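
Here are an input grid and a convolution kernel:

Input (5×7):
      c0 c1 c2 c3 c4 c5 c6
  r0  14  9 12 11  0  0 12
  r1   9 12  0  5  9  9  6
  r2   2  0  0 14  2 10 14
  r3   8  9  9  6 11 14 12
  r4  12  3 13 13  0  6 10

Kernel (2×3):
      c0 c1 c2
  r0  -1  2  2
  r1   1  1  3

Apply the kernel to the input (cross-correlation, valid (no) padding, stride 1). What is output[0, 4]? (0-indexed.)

60

The receptive field on the input at this output position is [0 0 12 / 9 9 6]. Elementwise product with the kernel and sum: 0·-1 + 0·2 + 12·2 + 9·1 + 9·1 + 6·3.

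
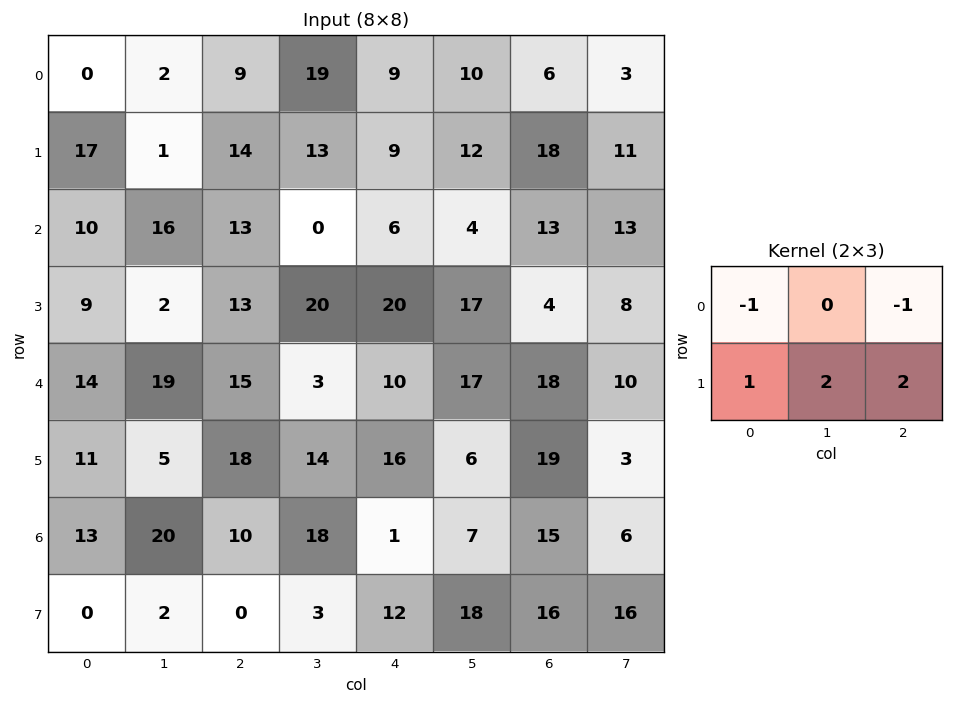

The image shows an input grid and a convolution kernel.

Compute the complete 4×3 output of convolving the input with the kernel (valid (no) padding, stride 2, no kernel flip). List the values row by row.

38 40 54
16 74 43
28 53 38
-19 19 64

Output[0,0]: The receptive field on the input at this output position is [0 2 9 / 17 1 14]. Elementwise product with the kernel and sum: 0·-1 + 9·-1 + 17·1 + 1·2 + 14·2.
Output[0,1]: The receptive field on the input at this output position is [9 19 9 / 14 13 9]. Elementwise product with the kernel and sum: 9·-1 + 9·-1 + 14·1 + 13·2 + 9·2.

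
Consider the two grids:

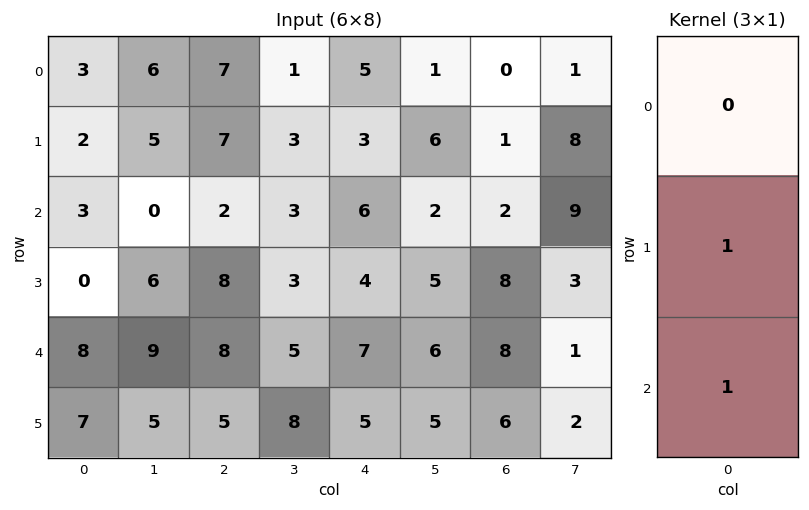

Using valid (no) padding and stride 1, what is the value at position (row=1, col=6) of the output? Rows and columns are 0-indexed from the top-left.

10

The receptive field on the input at this output position is [1 / 2 / 8]. Elementwise product with the kernel and sum: 2·1 + 8·1.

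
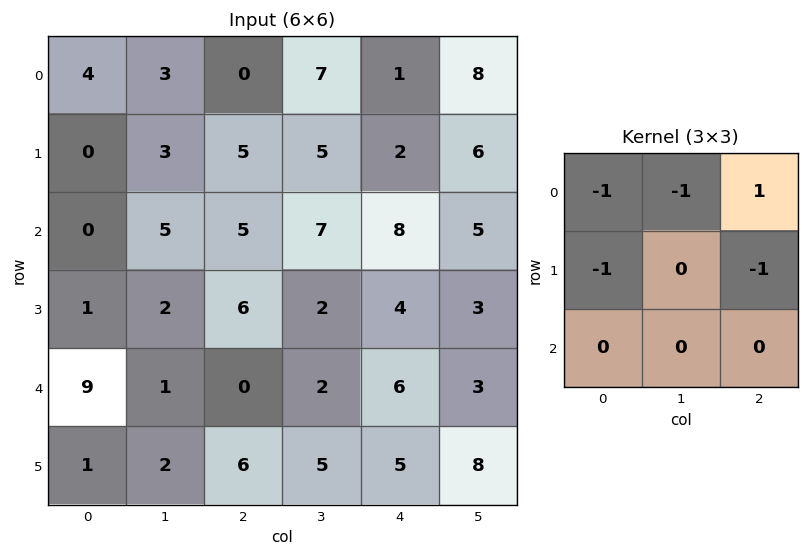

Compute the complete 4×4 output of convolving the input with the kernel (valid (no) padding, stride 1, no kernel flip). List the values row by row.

-12 -4 -13 -11
-3 -15 -21 -13
-7 -7 -14 -15
-6 -9 -10 -8

Output[0,0]: The receptive field on the input at this output position is [4 3 0 / 0 3 5 / 0 5 5]. Elementwise product with the kernel and sum: 4·-1 + 3·-1 + 0·1 + 0·-1 + 5·-1.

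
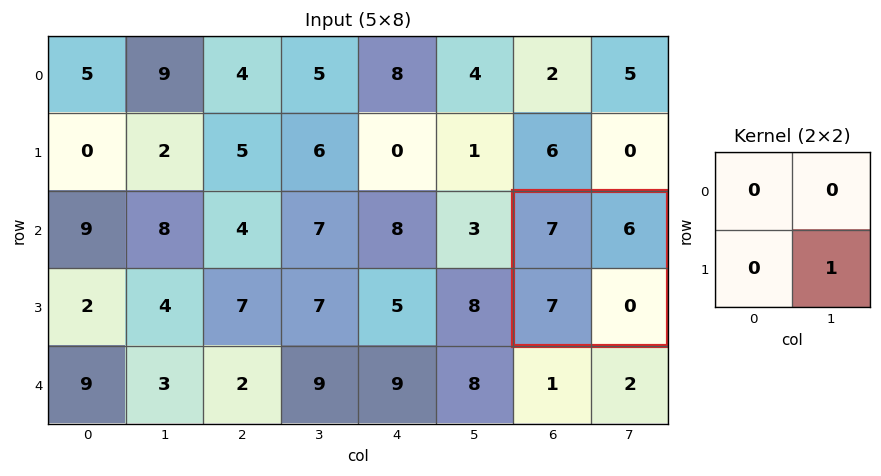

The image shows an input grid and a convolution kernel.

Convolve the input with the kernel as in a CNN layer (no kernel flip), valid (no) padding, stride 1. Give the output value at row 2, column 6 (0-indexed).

The receptive field on the input at this output position is [7 6 / 7 0]. Elementwise product with the kernel and sum: 0·1.

0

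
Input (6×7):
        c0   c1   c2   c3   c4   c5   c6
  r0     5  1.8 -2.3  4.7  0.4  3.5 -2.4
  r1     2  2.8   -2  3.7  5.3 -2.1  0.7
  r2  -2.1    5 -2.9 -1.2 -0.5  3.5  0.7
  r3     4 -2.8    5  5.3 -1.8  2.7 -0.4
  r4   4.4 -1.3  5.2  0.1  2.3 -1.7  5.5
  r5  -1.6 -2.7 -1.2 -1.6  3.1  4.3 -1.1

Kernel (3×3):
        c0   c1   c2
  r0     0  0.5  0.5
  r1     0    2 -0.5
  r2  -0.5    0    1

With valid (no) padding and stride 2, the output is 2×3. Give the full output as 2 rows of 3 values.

Output[0,0]: The receptive field on the input at this output position is [5 1.8 -2.3 / 2 2.8 -2 / -2.1 5 -2.9]. Elementwise product with the kernel and sum: 1.8·0.5 + -2.3·0.5 + 2.8·2 + -2·-0.5 + -2.1·-0.5 + -2.9·1.

4.5 8.25 -3.05
-4.05 10.35 12.05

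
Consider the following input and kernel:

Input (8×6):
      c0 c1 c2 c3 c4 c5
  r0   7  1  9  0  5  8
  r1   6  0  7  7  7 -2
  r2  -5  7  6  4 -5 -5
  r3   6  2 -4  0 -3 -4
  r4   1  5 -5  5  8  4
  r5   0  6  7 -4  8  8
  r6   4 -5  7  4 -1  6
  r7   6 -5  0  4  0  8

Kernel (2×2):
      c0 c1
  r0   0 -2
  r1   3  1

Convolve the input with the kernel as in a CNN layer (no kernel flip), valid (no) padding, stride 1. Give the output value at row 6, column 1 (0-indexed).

-29

The receptive field on the input at this output position is [-5 7 / -5 0]. Elementwise product with the kernel and sum: 7·-2 + -5·3 + 0·1.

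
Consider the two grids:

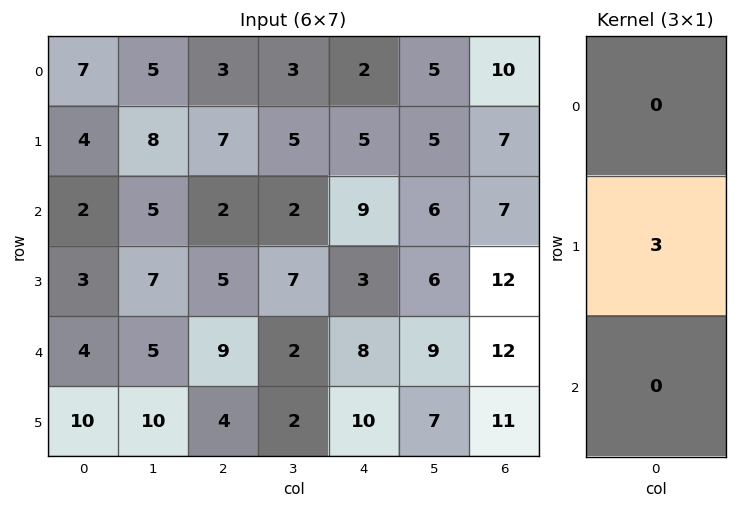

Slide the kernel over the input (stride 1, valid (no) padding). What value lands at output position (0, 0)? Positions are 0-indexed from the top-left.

12

The receptive field on the input at this output position is [7 / 4 / 2]. Elementwise product with the kernel and sum: 4·3.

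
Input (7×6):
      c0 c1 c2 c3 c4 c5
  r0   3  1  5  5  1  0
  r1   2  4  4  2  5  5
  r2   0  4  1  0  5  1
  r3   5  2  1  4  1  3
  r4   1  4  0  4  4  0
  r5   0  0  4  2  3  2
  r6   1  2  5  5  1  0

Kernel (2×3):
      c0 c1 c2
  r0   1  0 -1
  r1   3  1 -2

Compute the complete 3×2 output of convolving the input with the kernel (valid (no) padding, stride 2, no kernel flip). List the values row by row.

0 8
14 1
-7 4

Output[0,0]: The receptive field on the input at this output position is [3 1 5 / 2 4 4]. Elementwise product with the kernel and sum: 3·1 + 5·-1 + 2·3 + 4·1 + 4·-2.
Output[0,1]: The receptive field on the input at this output position is [5 5 1 / 4 2 5]. Elementwise product with the kernel and sum: 5·1 + 1·-1 + 4·3 + 2·1 + 5·-2.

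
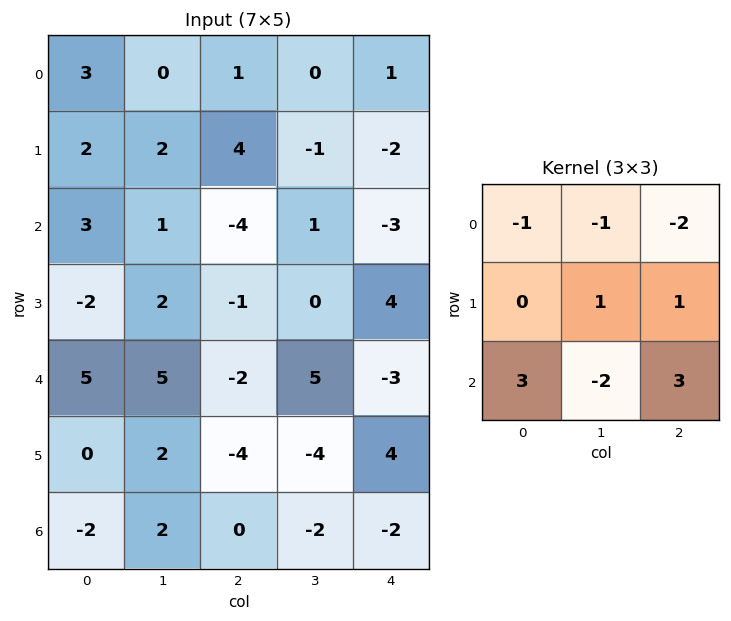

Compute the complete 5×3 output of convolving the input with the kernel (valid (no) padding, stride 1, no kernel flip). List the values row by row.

Output[0,0]: The receptive field on the input at this output position is [3 0 1 / 2 2 4 / 3 1 -4]. Elementwise product with the kernel and sum: 3·-1 + 0·-1 + 1·-2 + 2·1 + 4·1 + 3·3 + 1·-2 + -4·3.

-4 16 -29
-28 1 8
4 34 -12
-11 4 3
-18 -21 1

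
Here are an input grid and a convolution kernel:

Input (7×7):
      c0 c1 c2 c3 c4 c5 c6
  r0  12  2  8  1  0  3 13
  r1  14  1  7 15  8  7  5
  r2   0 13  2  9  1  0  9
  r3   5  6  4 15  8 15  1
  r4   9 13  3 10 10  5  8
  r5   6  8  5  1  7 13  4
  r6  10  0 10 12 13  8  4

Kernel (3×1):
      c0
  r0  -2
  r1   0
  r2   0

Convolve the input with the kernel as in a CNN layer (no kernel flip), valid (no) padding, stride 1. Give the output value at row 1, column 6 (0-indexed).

-10

The receptive field on the input at this output position is [5 / 9 / 1]. Elementwise product with the kernel and sum: 5·-2.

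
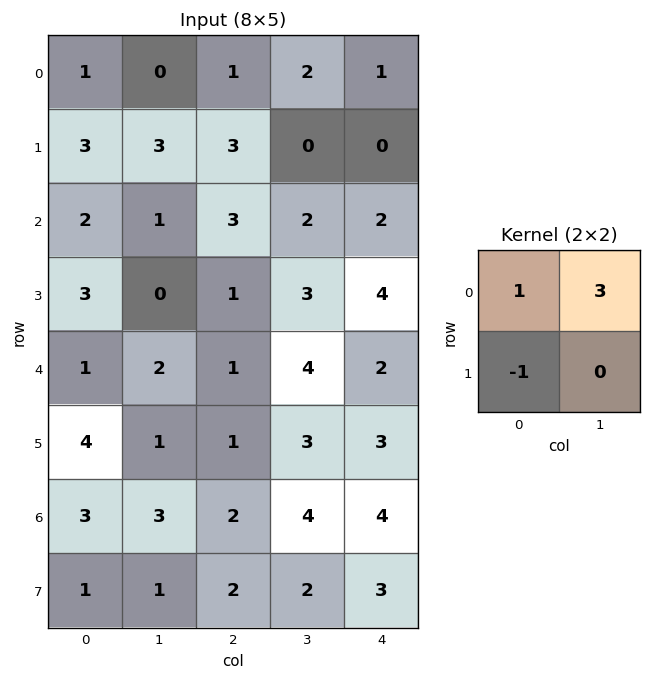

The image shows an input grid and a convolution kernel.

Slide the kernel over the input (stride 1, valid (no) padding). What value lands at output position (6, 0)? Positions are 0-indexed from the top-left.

The receptive field on the input at this output position is [3 3 / 1 1]. Elementwise product with the kernel and sum: 3·1 + 3·3 + 1·-1.

11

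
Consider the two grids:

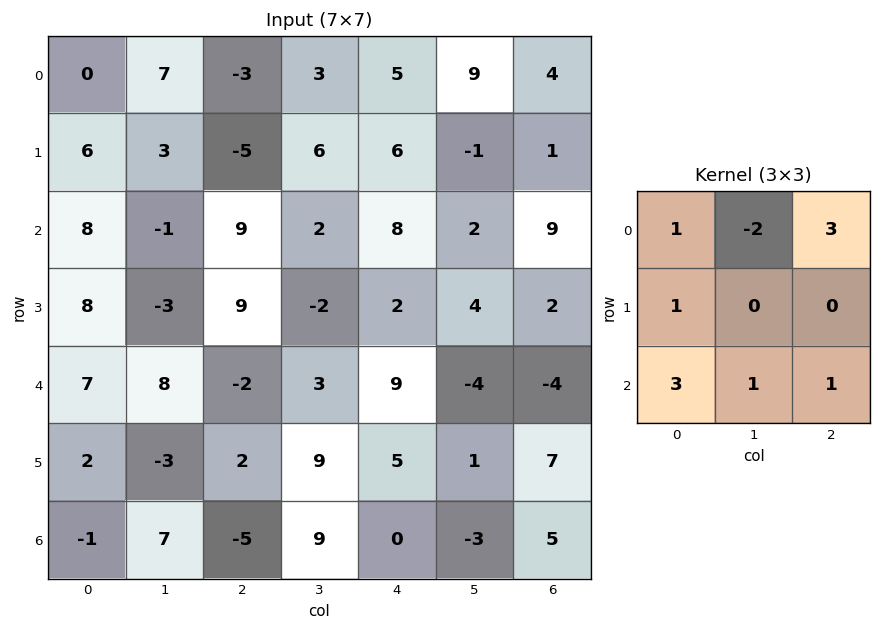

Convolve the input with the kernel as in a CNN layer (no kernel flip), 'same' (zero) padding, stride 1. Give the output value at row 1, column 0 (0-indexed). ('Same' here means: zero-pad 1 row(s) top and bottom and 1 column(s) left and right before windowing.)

28

The receptive field on the zero-padded input at this output position is [0 0 7 / 0 6 3 / 0 8 -1]. Elementwise product with the kernel and sum: 0·1 + 0·-2 + 7·3 + 0·1 + 0·3 + 8·1 + -1·1.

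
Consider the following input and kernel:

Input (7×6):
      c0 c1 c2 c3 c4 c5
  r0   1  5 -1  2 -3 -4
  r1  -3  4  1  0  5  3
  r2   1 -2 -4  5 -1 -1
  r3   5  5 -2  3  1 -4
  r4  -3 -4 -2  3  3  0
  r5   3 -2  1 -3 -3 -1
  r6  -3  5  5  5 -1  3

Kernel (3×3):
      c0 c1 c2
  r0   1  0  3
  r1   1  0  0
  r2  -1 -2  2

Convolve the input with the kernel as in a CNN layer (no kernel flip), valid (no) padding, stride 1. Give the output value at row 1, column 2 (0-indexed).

10

The receptive field on the input at this output position is [1 0 5 / -4 5 -1 / -2 3 1]. Elementwise product with the kernel and sum: 1·1 + 5·3 + -4·1 + -2·-1 + 3·-2 + 1·2.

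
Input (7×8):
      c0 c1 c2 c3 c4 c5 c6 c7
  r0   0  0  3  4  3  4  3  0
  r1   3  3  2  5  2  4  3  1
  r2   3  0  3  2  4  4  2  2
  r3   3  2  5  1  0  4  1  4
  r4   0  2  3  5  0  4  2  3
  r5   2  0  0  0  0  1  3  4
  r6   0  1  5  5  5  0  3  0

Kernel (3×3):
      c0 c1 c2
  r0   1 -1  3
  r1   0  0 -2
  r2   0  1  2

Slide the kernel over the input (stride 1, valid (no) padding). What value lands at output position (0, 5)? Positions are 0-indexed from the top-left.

The receptive field on the input at this output position is [4 3 0 / 4 3 1 / 4 2 2]. Elementwise product with the kernel and sum: 4·1 + 3·-1 + 0·3 + 1·-2 + 2·1 + 2·2.

5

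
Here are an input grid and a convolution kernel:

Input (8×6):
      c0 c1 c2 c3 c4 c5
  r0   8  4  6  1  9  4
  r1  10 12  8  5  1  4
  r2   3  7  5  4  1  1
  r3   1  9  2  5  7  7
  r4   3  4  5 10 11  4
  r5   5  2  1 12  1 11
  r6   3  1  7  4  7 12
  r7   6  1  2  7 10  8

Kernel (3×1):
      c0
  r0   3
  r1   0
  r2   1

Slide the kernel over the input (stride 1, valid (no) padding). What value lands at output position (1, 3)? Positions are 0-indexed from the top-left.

The receptive field on the input at this output position is [5 / 4 / 5]. Elementwise product with the kernel and sum: 5·3 + 5·1.

20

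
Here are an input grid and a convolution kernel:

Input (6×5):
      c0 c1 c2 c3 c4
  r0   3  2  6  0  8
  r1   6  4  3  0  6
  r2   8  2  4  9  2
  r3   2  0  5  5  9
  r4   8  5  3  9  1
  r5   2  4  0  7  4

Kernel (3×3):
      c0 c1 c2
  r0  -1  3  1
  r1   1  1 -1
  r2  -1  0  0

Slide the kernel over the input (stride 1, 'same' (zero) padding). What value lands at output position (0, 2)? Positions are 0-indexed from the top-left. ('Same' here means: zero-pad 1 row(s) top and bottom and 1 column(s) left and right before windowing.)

The receptive field on the zero-padded input at this output position is [0 0 0 / 2 6 0 / 4 3 0]. Elementwise product with the kernel and sum: 0·-1 + 0·3 + 0·1 + 2·1 + 6·1 + 0·-1 + 4·-1.

4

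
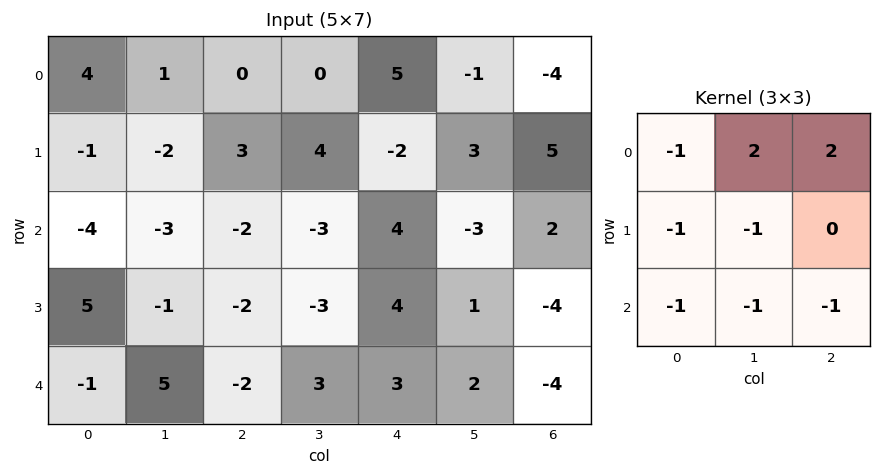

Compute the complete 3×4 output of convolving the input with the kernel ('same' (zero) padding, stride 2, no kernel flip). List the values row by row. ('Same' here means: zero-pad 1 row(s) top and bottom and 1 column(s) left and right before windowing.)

-1 -6 -10 -3
-6 27 -5 11
9 -12 7 -7

Output[0,0]: The receptive field on the zero-padded input at this output position is [0 0 0 / 0 4 1 / 0 -1 -2]. Elementwise product with the kernel and sum: 0·-1 + 0·2 + 0·2 + 0·-1 + 4·-1 + 0·-1 + -1·-1 + -2·-1.
Output[0,1]: The receptive field on the zero-padded input at this output position is [0 0 0 / 1 0 0 / -2 3 4]. Elementwise product with the kernel and sum: 0·-1 + 0·2 + 0·2 + 1·-1 + 0·-1 + -2·-1 + 3·-1 + 4·-1.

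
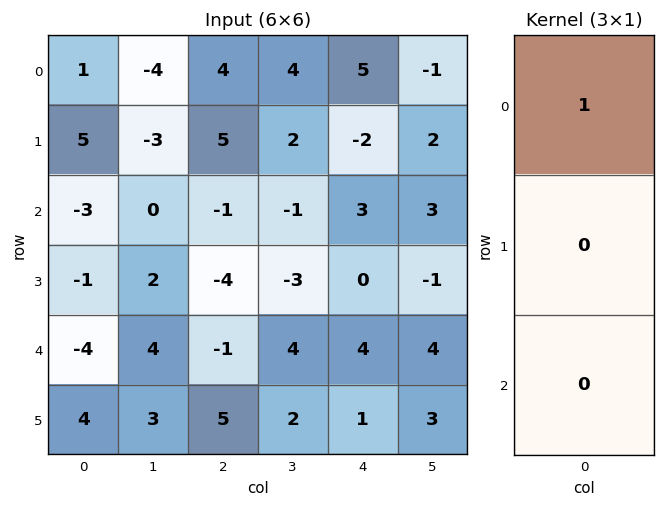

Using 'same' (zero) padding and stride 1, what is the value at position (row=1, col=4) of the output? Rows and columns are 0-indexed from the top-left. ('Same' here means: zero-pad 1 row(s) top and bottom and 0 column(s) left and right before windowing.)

The receptive field on the zero-padded input at this output position is [5 / -2 / 3]. Elementwise product with the kernel and sum: 5·1.

5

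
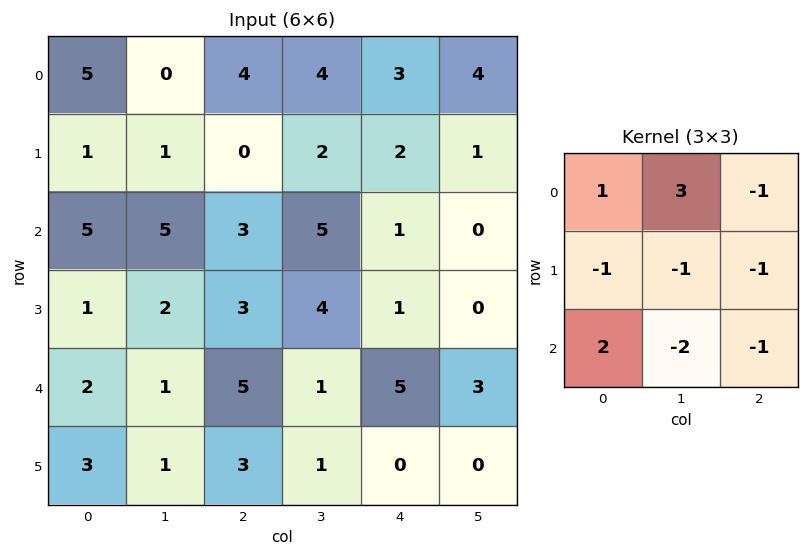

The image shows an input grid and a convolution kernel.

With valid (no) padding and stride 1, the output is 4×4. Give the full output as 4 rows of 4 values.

Output[0,0]: The receptive field on the input at this output position is [5 0 4 / 1 1 0 / 5 5 3]. Elementwise product with the kernel and sum: 5·1 + 0·3 + 4·-1 + 1·-1 + 1·-1 + 0·-1 + 5·2 + 5·-2 + 3·-1.
Output[0,1]: The receptive field on the input at this output position is [0 4 4 / 1 0 2 / 5 3 5]. Elementwise product with the kernel and sum: 0·1 + 4·3 + 4·-1 + 1·-1 + 0·-1 + 2·-1 + 5·2 + 3·-2 + 5·-1.

-4 4 4 12
-14 -20 -8 7
8 -9 12 -8
-3 -5 7 0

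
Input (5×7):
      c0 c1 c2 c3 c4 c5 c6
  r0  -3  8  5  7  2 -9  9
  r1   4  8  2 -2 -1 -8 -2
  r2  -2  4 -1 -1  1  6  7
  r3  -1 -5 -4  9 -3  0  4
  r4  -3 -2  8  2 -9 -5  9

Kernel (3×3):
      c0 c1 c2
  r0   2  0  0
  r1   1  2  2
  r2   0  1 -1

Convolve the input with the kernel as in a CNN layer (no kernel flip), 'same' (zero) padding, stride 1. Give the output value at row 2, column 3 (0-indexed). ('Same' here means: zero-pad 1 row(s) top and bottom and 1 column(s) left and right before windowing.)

15

The receptive field on the zero-padded input at this output position is [2 -2 -1 / -1 -1 1 / -4 9 -3]. Elementwise product with the kernel and sum: 2·2 + -1·1 + -1·2 + 1·2 + 9·1 + -3·-1.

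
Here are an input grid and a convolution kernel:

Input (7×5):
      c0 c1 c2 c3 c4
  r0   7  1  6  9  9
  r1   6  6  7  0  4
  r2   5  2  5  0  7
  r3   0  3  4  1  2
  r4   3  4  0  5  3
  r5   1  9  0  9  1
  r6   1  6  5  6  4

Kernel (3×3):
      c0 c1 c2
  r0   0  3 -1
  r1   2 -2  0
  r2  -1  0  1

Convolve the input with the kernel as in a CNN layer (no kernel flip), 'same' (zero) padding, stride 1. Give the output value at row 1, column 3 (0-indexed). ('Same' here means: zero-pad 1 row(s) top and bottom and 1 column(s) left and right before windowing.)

The receptive field on the zero-padded input at this output position is [6 9 9 / 7 0 4 / 5 0 7]. Elementwise product with the kernel and sum: 9·3 + 9·-1 + 7·2 + 0·-2 + 5·-1 + 7·1.

34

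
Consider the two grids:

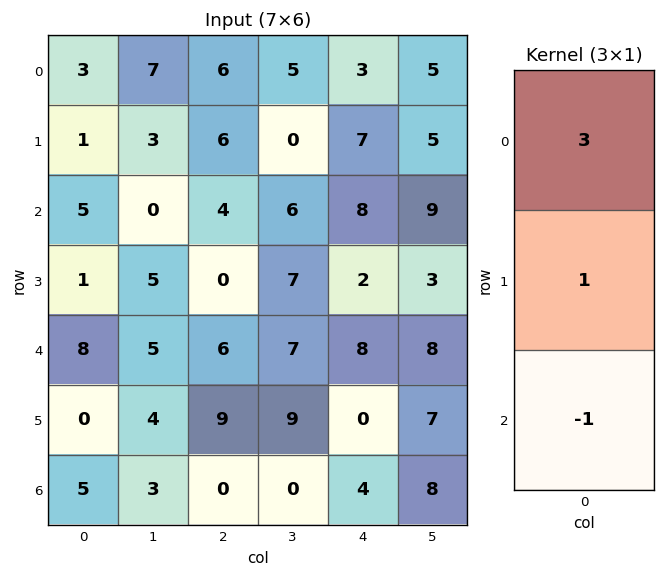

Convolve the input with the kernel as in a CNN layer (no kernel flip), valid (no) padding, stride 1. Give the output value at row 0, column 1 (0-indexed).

24

The receptive field on the input at this output position is [7 / 3 / 0]. Elementwise product with the kernel and sum: 7·3 + 3·1 + 0·-1.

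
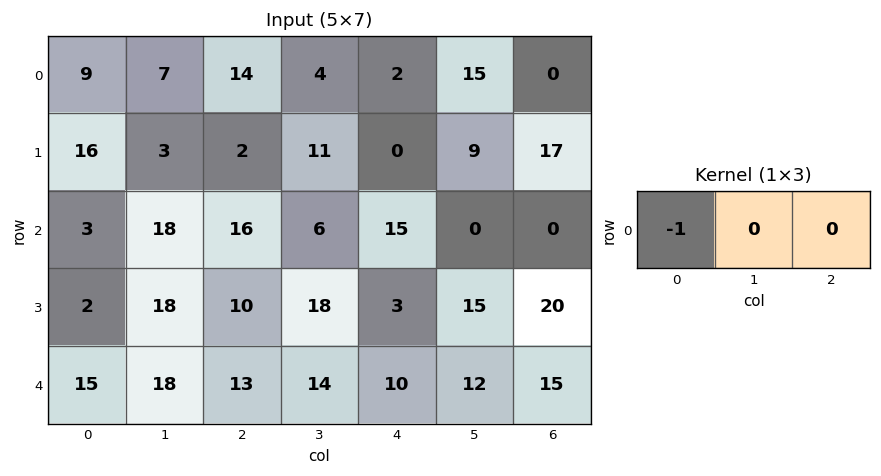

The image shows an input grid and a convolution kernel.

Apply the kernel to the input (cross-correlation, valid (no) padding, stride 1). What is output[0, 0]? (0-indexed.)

The receptive field on the input at this output position is [9 7 14]. Elementwise product with the kernel and sum: 9·-1.

-9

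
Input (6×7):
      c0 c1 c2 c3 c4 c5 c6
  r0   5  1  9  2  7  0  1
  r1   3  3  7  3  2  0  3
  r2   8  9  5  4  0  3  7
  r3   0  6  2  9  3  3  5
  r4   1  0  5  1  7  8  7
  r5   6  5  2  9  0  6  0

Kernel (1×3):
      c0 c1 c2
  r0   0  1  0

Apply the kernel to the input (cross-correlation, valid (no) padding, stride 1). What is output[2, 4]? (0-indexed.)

The receptive field on the input at this output position is [0 3 7]. Elementwise product with the kernel and sum: 3·1.

3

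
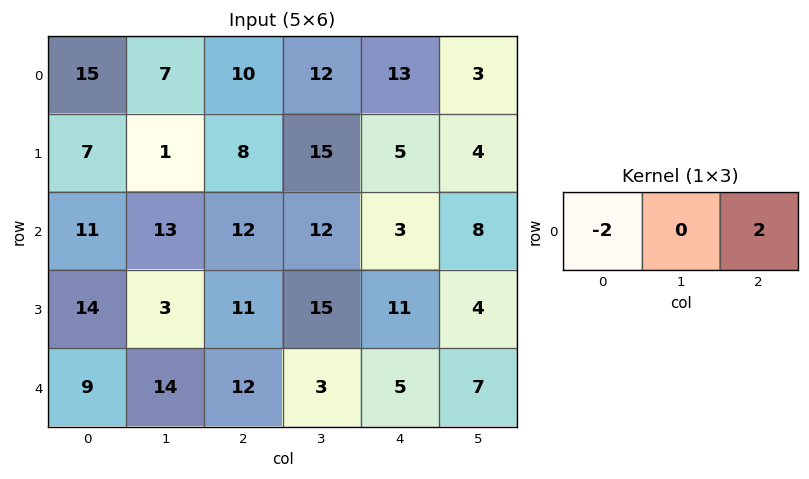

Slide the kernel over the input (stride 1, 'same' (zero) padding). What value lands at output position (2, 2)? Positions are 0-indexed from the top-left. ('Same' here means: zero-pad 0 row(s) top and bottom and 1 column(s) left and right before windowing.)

-2

The receptive field on the zero-padded input at this output position is [13 12 12]. Elementwise product with the kernel and sum: 13·-2 + 12·2.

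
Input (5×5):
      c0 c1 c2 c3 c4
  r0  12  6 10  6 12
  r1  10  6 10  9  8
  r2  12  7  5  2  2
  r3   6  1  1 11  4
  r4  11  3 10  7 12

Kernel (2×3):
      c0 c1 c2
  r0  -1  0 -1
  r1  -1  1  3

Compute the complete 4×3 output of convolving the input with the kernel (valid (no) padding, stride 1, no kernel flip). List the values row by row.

Output[0,0]: The receptive field on the input at this output position is [12 6 10 / 10 6 10]. Elementwise product with the kernel and sum: 12·-1 + 10·-1 + 10·-1 + 6·1 + 10·3.

4 19 1
-10 -11 -15
-19 24 15
15 16 28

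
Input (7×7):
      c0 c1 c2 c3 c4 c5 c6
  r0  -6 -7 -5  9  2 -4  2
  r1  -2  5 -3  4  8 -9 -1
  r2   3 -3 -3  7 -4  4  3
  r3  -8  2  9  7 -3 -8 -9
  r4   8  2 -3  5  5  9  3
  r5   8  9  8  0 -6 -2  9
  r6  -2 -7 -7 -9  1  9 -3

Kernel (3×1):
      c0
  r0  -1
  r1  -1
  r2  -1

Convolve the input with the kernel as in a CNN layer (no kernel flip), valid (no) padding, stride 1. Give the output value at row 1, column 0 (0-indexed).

The receptive field on the input at this output position is [-2 / 3 / -8]. Elementwise product with the kernel and sum: -2·-1 + 3·-1 + -8·-1.

7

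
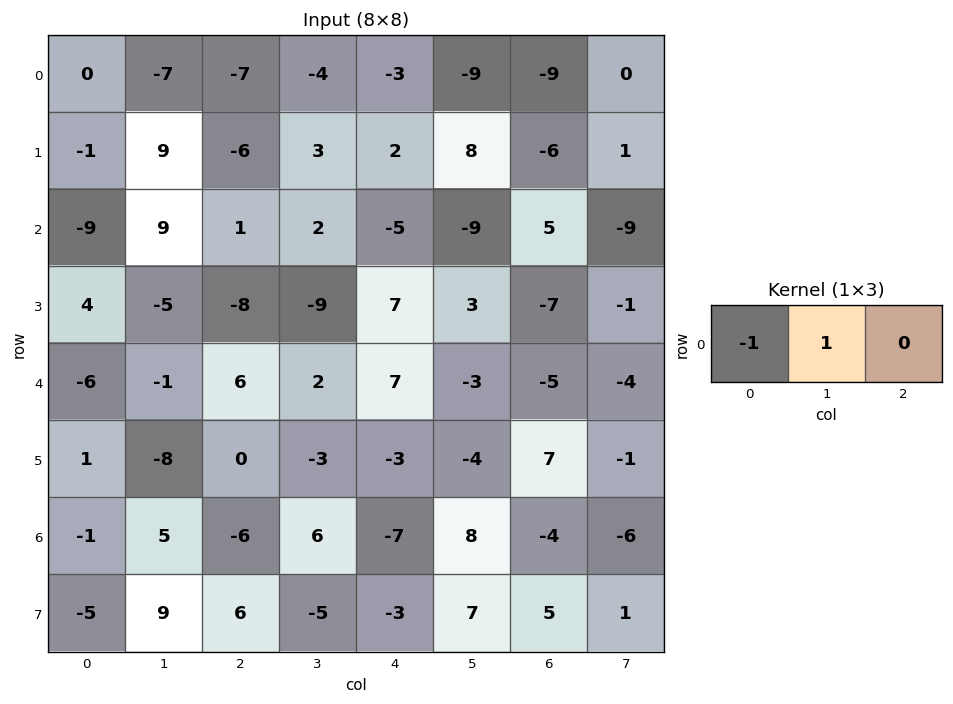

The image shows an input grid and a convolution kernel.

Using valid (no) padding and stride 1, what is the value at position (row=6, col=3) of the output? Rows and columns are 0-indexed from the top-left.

The receptive field on the input at this output position is [6 -7 8]. Elementwise product with the kernel and sum: 6·-1 + -7·1.

-13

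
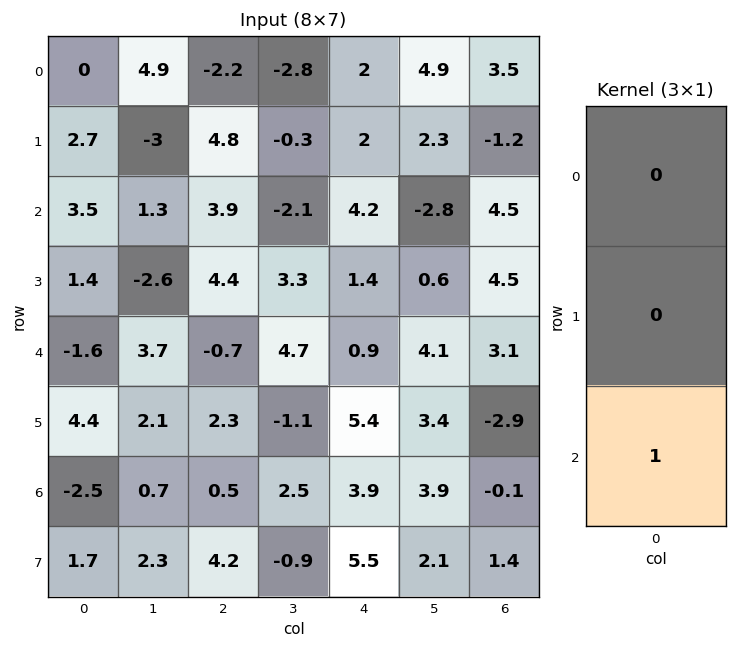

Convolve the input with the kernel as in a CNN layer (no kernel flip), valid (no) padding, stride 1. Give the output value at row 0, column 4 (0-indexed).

The receptive field on the input at this output position is [2 / 2 / 4.2]. Elementwise product with the kernel and sum: 4.2·1.

4.2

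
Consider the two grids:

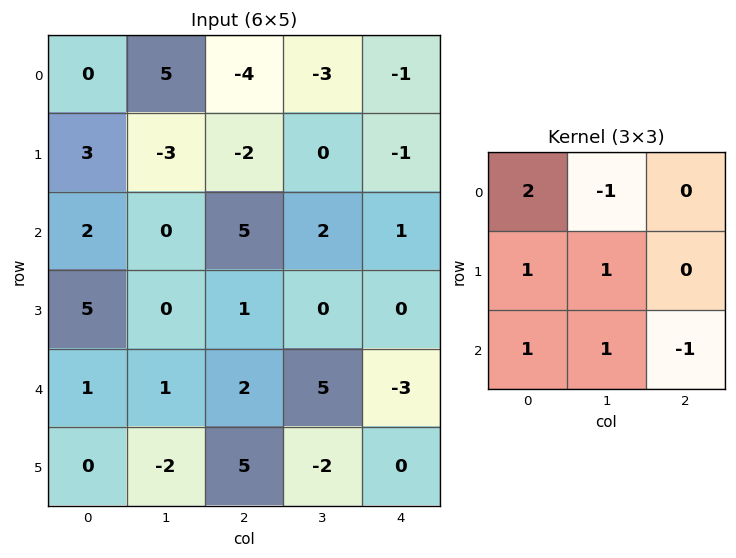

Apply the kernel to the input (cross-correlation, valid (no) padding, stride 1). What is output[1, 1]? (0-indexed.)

The receptive field on the input at this output position is [-3 -2 0 / 0 5 2 / 0 1 0]. Elementwise product with the kernel and sum: -3·2 + -2·-1 + 0·1 + 5·1 + 0·1 + 1·1 + 0·-1.

2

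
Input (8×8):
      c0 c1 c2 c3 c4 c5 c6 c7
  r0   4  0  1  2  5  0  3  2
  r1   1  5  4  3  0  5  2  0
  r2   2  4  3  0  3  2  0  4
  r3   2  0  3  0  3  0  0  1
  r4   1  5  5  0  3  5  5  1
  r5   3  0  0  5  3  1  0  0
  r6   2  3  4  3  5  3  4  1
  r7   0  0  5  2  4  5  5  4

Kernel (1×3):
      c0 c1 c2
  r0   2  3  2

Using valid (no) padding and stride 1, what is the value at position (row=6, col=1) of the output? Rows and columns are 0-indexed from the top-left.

The receptive field on the input at this output position is [3 4 3]. Elementwise product with the kernel and sum: 3·2 + 4·3 + 3·2.

24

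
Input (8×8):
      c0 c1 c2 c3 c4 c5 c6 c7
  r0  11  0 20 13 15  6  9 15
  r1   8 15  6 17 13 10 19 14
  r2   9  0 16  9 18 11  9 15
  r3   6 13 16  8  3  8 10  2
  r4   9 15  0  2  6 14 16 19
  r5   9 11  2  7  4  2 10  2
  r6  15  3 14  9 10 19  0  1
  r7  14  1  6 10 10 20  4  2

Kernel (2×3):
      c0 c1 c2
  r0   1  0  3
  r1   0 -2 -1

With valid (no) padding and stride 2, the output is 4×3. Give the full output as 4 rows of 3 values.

35 18 3
15 51 19
-15 0 40
49 14 -34

Output[0,0]: The receptive field on the input at this output position is [11 0 20 / 8 15 6]. Elementwise product with the kernel and sum: 11·1 + 20·3 + 15·-2 + 6·-1.
Output[0,1]: The receptive field on the input at this output position is [20 13 15 / 6 17 13]. Elementwise product with the kernel and sum: 20·1 + 15·3 + 17·-2 + 13·-1.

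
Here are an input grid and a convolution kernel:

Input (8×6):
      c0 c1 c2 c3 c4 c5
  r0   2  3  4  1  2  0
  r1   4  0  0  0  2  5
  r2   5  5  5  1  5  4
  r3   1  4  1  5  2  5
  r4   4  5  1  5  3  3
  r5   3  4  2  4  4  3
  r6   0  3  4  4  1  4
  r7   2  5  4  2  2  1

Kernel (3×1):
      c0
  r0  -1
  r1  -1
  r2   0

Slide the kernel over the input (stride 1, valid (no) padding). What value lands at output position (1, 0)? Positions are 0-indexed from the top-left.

The receptive field on the input at this output position is [4 / 5 / 1]. Elementwise product with the kernel and sum: 4·-1 + 5·-1.

-9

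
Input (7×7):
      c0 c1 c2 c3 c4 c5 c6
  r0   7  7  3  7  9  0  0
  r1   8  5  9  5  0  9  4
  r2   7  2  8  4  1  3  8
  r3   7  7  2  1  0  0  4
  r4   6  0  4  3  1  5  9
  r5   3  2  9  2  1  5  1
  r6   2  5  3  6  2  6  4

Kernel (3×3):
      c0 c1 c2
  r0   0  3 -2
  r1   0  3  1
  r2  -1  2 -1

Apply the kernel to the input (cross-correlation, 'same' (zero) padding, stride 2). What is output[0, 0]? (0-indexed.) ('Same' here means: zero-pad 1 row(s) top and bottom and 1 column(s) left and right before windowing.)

39

The receptive field on the zero-padded input at this output position is [0 0 0 / 0 7 7 / 0 8 5]. Elementwise product with the kernel and sum: 0·3 + 0·-2 + 7·3 + 7·1 + 0·-1 + 8·2 + 5·-1.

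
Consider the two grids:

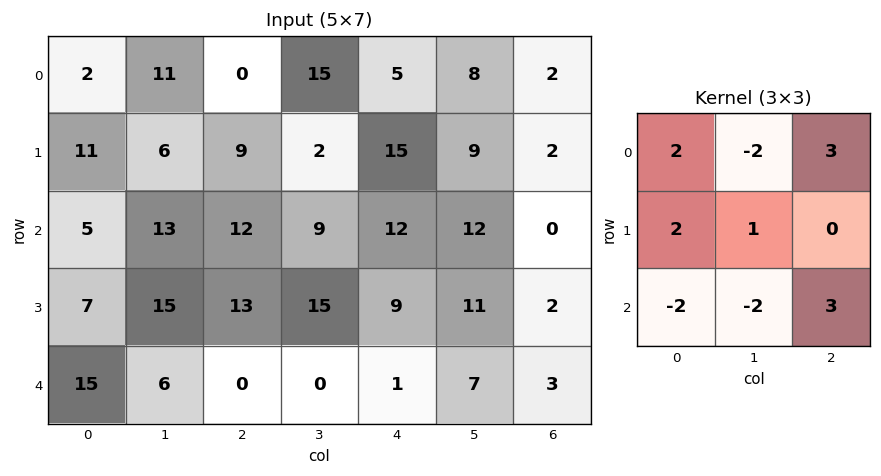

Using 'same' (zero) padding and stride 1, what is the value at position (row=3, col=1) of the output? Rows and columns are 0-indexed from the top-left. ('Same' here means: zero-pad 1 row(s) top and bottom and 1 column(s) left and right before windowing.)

7

The receptive field on the zero-padded input at this output position is [5 13 12 / 7 15 13 / 15 6 0]. Elementwise product with the kernel and sum: 5·2 + 13·-2 + 12·3 + 7·2 + 15·1 + 15·-2 + 6·-2 + 0·3.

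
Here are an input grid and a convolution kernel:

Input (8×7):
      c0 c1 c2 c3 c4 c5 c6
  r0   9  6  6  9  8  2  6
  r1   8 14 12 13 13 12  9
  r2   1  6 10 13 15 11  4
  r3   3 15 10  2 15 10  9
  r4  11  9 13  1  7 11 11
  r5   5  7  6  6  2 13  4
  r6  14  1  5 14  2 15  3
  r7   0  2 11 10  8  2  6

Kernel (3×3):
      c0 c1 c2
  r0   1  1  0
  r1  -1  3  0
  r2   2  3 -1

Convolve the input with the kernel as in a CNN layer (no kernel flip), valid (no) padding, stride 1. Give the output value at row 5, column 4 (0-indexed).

74

The receptive field on the input at this output position is [2 13 4 / 2 15 3 / 8 2 6]. Elementwise product with the kernel and sum: 2·1 + 13·1 + 2·-1 + 15·3 + 8·2 + 2·3 + 6·-1.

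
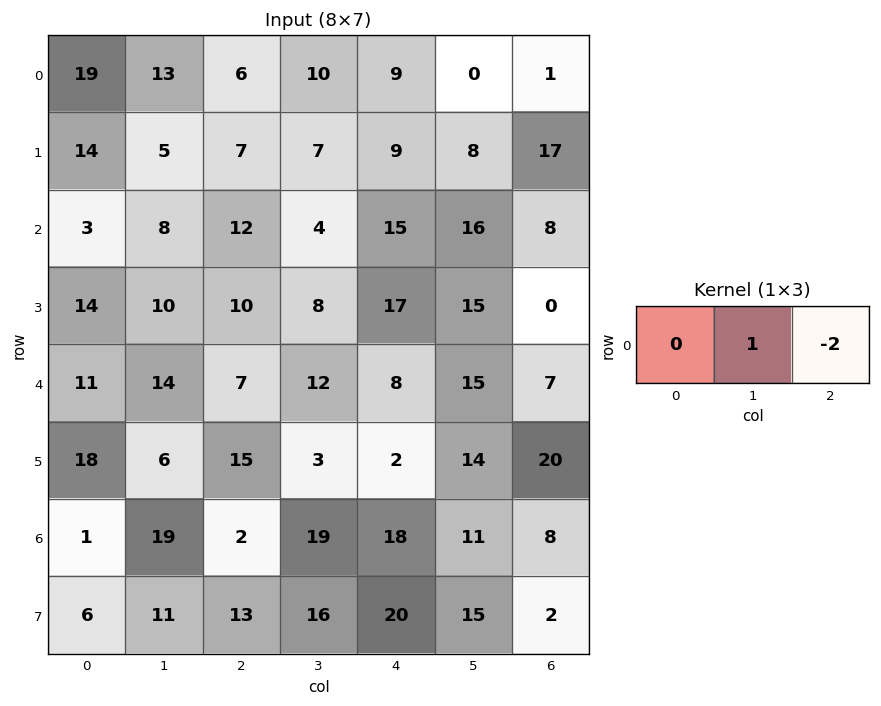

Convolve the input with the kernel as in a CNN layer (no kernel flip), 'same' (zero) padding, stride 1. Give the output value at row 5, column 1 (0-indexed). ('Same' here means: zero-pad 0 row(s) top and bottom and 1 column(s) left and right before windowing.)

The receptive field on the zero-padded input at this output position is [18 6 15]. Elementwise product with the kernel and sum: 6·1 + 15·-2.

-24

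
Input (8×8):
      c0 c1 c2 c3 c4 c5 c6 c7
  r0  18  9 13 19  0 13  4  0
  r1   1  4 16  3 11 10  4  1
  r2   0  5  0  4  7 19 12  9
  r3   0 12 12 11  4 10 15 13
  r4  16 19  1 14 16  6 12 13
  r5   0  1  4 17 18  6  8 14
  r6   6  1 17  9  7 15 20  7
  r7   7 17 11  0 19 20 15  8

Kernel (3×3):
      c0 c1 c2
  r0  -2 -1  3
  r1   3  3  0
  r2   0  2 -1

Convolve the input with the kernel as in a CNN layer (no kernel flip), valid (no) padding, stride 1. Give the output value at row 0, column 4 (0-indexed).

88

The receptive field on the input at this output position is [0 13 4 / 11 10 4 / 7 19 12]. Elementwise product with the kernel and sum: 0·-2 + 13·-1 + 4·3 + 11·3 + 10·3 + 19·2 + 12·-1.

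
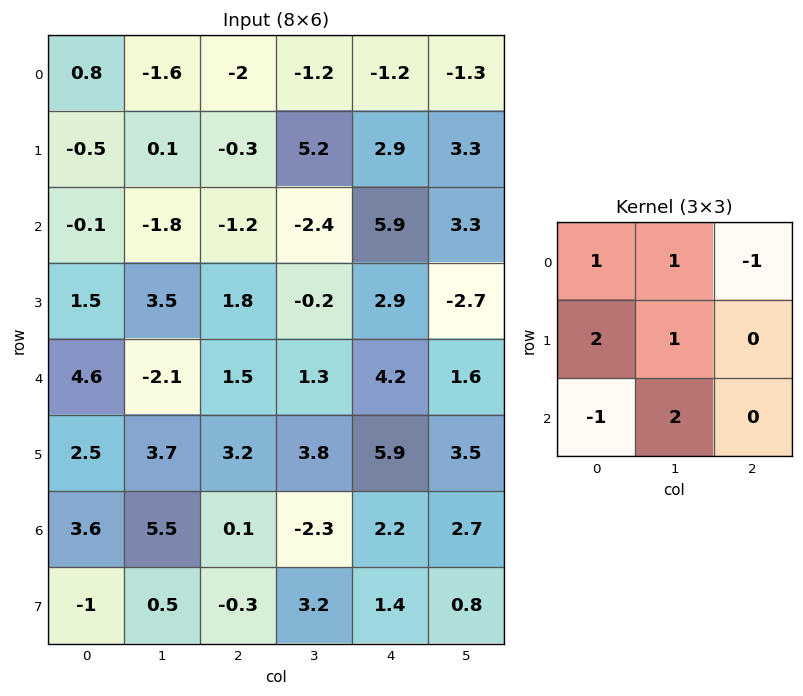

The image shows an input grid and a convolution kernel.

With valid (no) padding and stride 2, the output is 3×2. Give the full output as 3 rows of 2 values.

Output[0,0]: The receptive field on the input at this output position is [0.8 -1.6 -2 / -0.5 0.1 -0.3 / -0.1 -1.8 -1.2]. Elementwise product with the kernel and sum: 0.8·1 + -1.6·1 + -2·-1 + -0.5·2 + 0.1·1 + -0.1·-1 + -1.8·2.

-3.2 -1
-3 -5
17.1 4.1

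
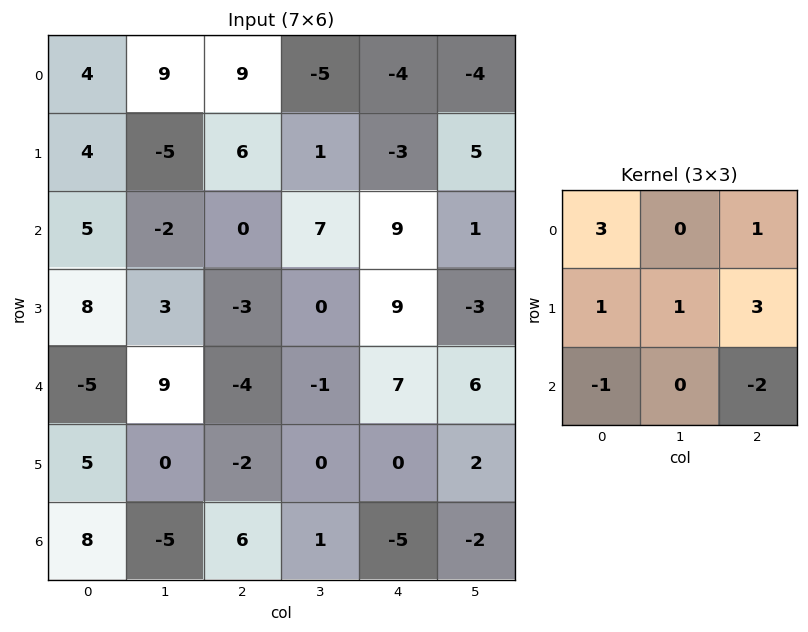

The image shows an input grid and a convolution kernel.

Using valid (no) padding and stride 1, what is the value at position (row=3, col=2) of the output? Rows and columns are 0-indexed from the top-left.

The receptive field on the input at this output position is [-3 0 9 / -4 -1 7 / -2 0 0]. Elementwise product with the kernel and sum: -3·3 + 9·1 + -4·1 + -1·1 + 7·3 + -2·-1 + 0·-2.

18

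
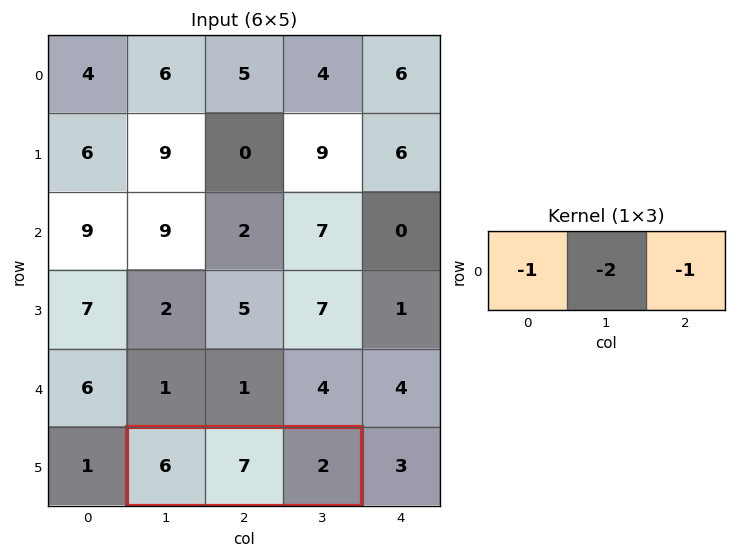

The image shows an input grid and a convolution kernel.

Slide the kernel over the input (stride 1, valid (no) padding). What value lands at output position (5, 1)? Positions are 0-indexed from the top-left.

The receptive field on the input at this output position is [6 7 2]. Elementwise product with the kernel and sum: 6·-1 + 7·-2 + 2·-1.

-22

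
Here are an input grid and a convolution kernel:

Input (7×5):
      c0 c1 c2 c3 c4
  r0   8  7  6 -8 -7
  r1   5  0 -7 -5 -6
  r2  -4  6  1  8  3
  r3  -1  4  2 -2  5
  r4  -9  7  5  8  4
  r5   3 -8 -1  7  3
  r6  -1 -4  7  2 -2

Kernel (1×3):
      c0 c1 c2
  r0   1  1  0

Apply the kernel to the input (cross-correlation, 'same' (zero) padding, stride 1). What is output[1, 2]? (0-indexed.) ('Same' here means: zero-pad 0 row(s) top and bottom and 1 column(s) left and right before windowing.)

-7

The receptive field on the zero-padded input at this output position is [0 -7 -5]. Elementwise product with the kernel and sum: 0·1 + -7·1.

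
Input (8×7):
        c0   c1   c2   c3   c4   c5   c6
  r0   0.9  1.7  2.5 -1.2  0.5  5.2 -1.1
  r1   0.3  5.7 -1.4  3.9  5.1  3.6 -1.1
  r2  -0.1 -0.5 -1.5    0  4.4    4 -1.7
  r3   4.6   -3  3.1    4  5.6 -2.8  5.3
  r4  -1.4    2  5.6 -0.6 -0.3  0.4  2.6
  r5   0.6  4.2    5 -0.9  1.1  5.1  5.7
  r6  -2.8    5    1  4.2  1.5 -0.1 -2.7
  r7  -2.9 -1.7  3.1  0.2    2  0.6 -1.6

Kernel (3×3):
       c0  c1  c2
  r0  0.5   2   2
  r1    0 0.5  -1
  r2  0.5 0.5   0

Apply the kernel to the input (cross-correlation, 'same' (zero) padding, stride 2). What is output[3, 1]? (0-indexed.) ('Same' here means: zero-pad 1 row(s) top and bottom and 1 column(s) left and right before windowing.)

7.3

The receptive field on the zero-padded input at this output position is [4.2 5 -0.9 / 5 1 4.2 / -1.7 3.1 0.2]. Elementwise product with the kernel and sum: 4.2·0.5 + 5·2 + -0.9·2 + 1·0.5 + 4.2·-1 + -1.7·0.5 + 3.1·0.5.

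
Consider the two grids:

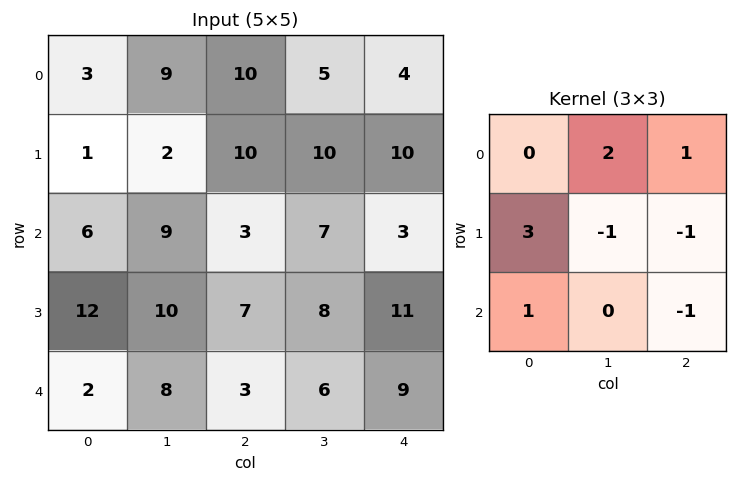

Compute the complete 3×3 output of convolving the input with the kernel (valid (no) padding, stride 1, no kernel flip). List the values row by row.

Output[0,0]: The receptive field on the input at this output position is [3 9 10 / 1 2 10 / 6 9 3]. Elementwise product with the kernel and sum: 9·2 + 10·1 + 1·3 + 2·-1 + 10·-1 + 6·1 + 3·-1.

22 13 24
25 49 25
39 30 13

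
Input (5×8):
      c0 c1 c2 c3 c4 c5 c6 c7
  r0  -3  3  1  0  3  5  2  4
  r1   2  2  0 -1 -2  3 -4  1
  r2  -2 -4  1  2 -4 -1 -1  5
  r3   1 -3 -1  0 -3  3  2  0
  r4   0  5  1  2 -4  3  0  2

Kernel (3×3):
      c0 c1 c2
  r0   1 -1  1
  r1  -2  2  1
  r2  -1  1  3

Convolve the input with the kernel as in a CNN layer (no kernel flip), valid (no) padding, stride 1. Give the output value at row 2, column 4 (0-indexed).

17

The receptive field on the input at this output position is [-4 -1 -1 / -3 3 2 / -4 3 0]. Elementwise product with the kernel and sum: -4·1 + -1·-1 + -1·1 + -3·-2 + 3·2 + 2·1 + -4·-1 + 3·1 + 0·3.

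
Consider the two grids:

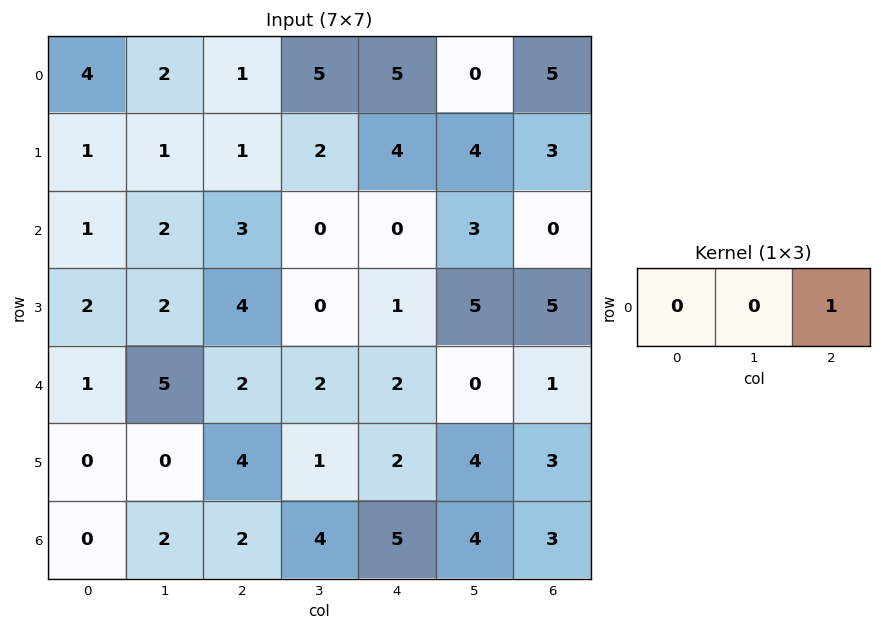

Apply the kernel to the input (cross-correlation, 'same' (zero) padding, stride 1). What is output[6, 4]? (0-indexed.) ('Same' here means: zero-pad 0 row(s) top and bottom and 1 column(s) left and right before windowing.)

4

The receptive field on the zero-padded input at this output position is [4 5 4]. Elementwise product with the kernel and sum: 4·1.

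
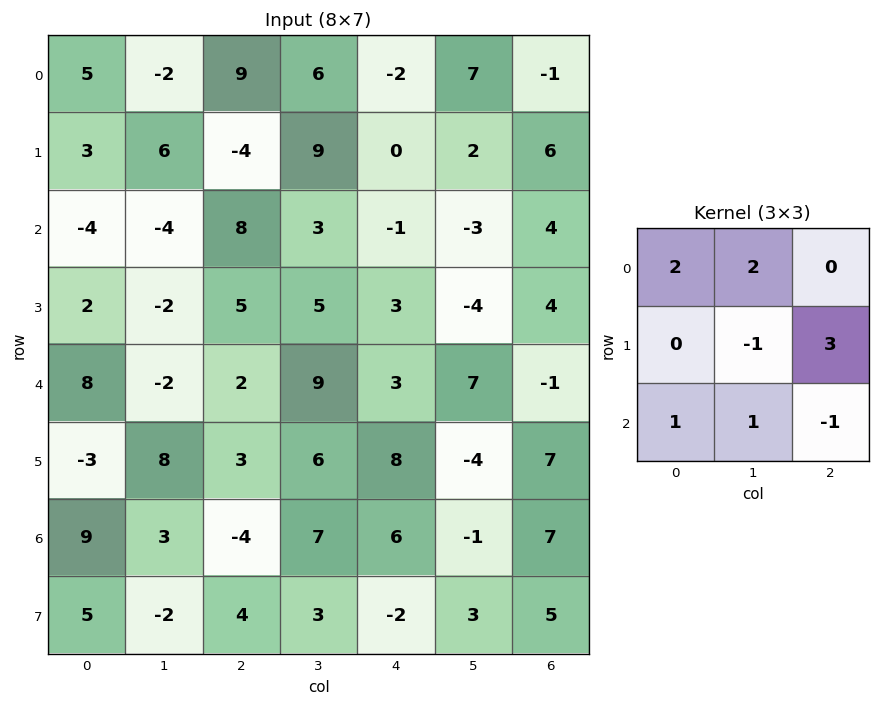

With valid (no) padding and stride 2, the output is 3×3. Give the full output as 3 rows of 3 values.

Output[0,0]: The receptive field on the input at this output position is [5 -2 9 / 3 6 -4 / -4 -4 8]. Elementwise product with the kernel and sum: 5·2 + -2·2 + 6·-1 + -4·3 + -4·1 + -4·1 + 8·-1.

-28 33 18
5 34 19
29 37 43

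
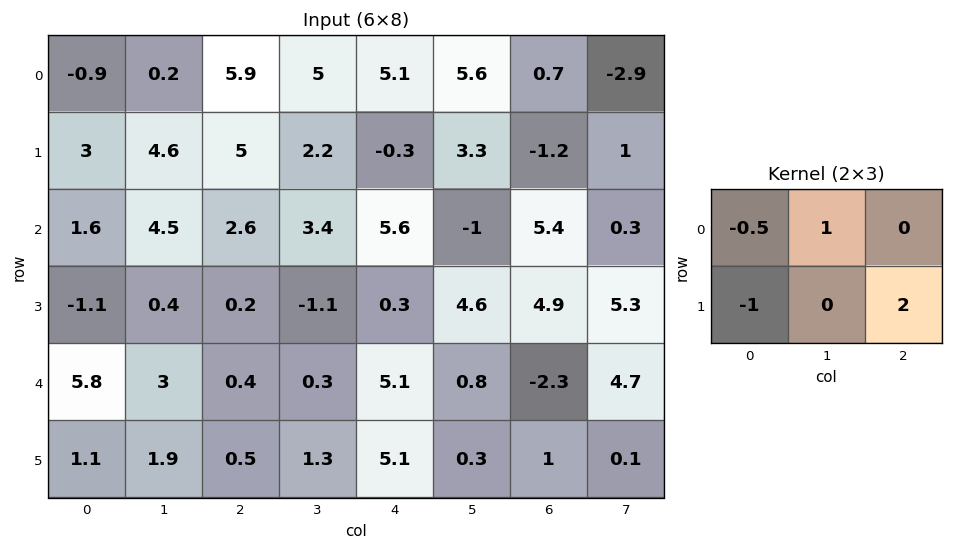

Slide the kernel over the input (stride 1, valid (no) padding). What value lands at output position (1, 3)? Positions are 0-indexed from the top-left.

The receptive field on the input at this output position is [2.2 -0.3 3.3 / 3.4 5.6 -1]. Elementwise product with the kernel and sum: 2.2·-0.5 + -0.3·1 + 3.4·-1 + -1·2.

-6.8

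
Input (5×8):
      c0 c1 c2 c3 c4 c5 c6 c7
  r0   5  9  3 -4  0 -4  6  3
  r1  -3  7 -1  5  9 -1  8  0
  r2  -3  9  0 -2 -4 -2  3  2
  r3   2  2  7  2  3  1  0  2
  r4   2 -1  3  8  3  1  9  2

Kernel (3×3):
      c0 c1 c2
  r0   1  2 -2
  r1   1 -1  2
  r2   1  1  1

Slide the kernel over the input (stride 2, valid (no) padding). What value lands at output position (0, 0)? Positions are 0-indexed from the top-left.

The receptive field on the input at this output position is [5 9 3 / -3 7 -1 / -3 9 0]. Elementwise product with the kernel and sum: 5·1 + 9·2 + 3·-2 + -3·1 + 7·-1 + -1·2 + -3·1 + 9·1 + 0·1.

11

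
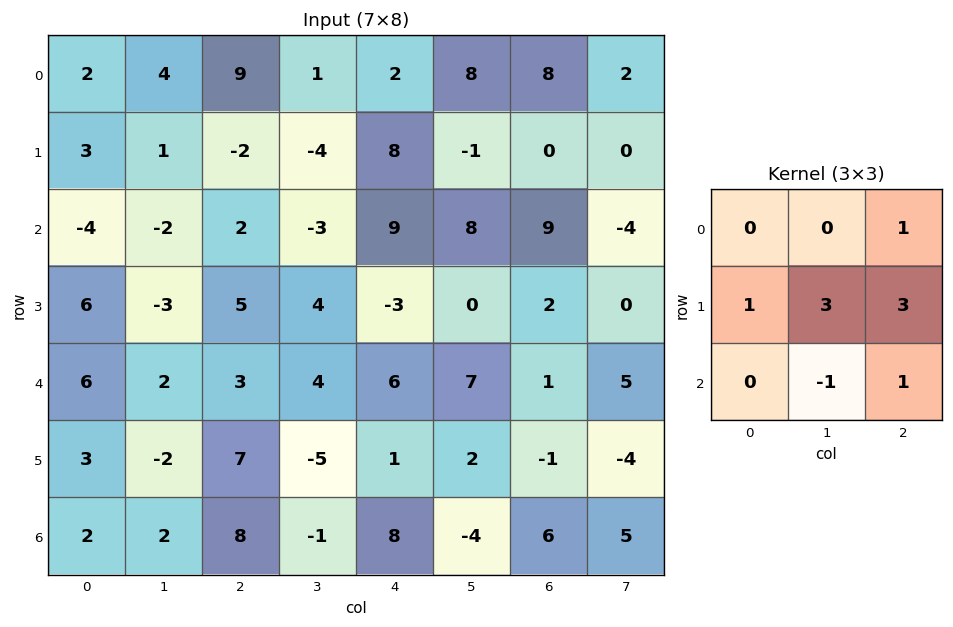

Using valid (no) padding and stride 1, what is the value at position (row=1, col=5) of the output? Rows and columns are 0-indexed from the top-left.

The receptive field on the input at this output position is [-1 0 0 / 8 9 -4 / 0 2 0]. Elementwise product with the kernel and sum: 0·1 + 8·1 + 9·3 + -4·3 + 2·-1 + 0·1.

21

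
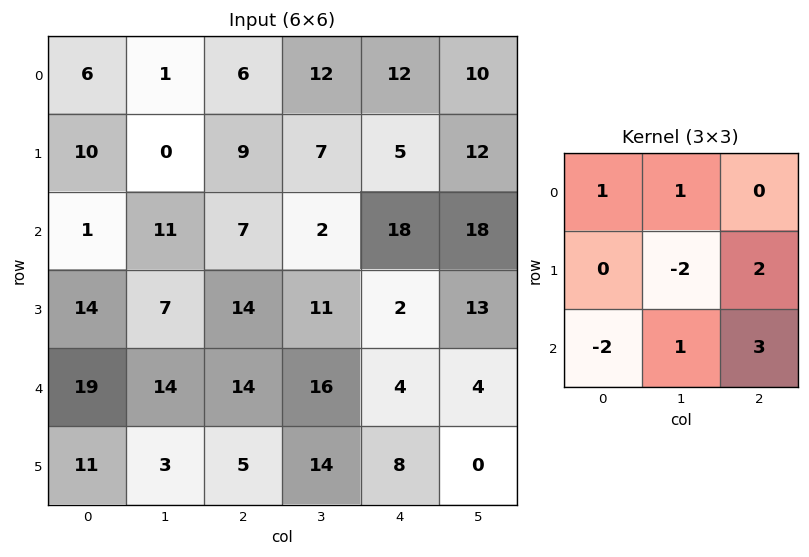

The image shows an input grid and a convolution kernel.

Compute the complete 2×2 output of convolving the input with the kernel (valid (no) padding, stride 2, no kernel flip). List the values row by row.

55 56
44 -9

Output[0,0]: The receptive field on the input at this output position is [6 1 6 / 10 0 9 / 1 11 7]. Elementwise product with the kernel and sum: 6·1 + 1·1 + 0·-2 + 9·2 + 1·-2 + 11·1 + 7·3.
Output[0,1]: The receptive field on the input at this output position is [6 12 12 / 9 7 5 / 7 2 18]. Elementwise product with the kernel and sum: 6·1 + 12·1 + 7·-2 + 5·2 + 7·-2 + 2·1 + 18·3.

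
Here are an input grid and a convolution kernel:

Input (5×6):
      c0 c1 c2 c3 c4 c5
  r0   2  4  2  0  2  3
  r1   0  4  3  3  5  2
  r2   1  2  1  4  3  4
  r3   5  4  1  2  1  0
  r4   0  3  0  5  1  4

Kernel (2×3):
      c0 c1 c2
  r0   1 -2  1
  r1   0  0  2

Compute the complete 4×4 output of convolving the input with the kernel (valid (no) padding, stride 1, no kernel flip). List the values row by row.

2 6 14 3
-3 9 8 3
0 8 -2 2
-2 14 0 8

Output[0,0]: The receptive field on the input at this output position is [2 4 2 / 0 4 3]. Elementwise product with the kernel and sum: 2·1 + 4·-2 + 2·1 + 3·2.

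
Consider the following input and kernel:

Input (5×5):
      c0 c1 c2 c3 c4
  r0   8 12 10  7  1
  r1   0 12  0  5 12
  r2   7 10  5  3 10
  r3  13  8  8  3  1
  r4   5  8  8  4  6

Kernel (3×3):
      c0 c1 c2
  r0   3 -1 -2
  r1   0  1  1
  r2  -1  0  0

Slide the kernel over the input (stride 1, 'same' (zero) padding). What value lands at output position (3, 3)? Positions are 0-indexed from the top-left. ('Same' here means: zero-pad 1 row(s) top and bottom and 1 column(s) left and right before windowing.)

The receptive field on the zero-padded input at this output position is [5 3 10 / 8 3 1 / 8 4 6]. Elementwise product with the kernel and sum: 5·3 + 3·-1 + 10·-2 + 3·1 + 1·1 + 8·-1.

-12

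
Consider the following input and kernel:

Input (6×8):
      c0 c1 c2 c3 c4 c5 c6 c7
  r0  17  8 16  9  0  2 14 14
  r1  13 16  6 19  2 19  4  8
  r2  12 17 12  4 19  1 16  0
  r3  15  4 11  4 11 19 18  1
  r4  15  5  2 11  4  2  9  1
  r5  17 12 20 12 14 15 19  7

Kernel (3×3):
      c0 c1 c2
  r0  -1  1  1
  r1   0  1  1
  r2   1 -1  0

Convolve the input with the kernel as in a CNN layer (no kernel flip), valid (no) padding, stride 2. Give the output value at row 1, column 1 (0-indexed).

17

The receptive field on the input at this output position is [12 4 19 / 11 4 11 / 2 11 4]. Elementwise product with the kernel and sum: 12·-1 + 4·1 + 19·1 + 4·1 + 11·1 + 2·1 + 11·-1.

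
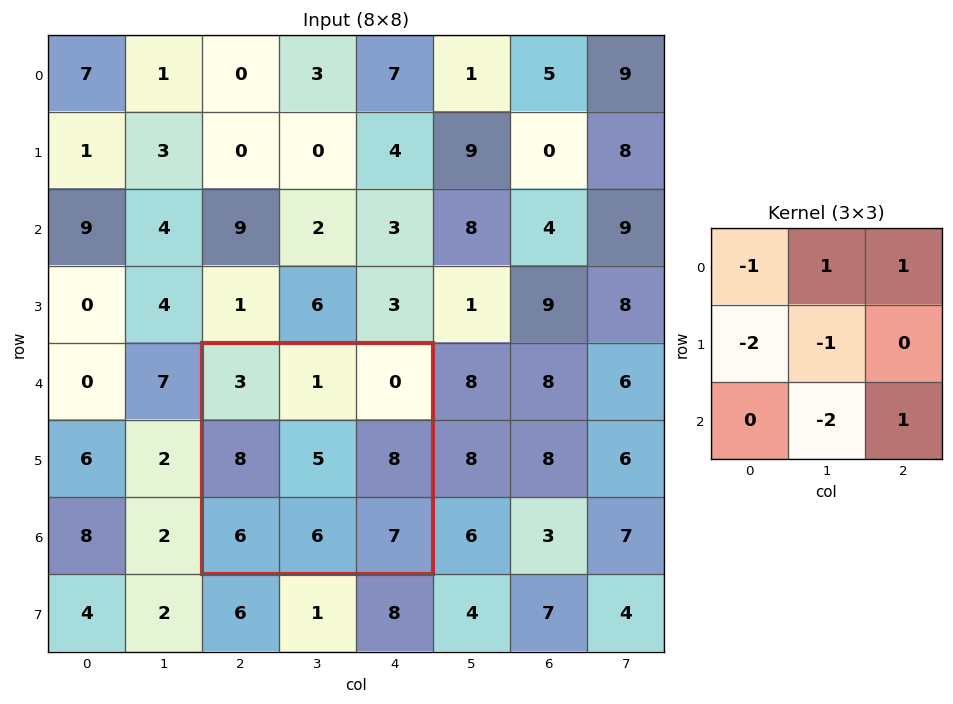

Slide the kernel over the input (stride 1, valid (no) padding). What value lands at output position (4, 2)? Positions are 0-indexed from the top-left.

The receptive field on the input at this output position is [3 1 0 / 8 5 8 / 6 6 7]. Elementwise product with the kernel and sum: 3·-1 + 1·1 + 0·1 + 8·-2 + 5·-1 + 6·-2 + 7·1.

-28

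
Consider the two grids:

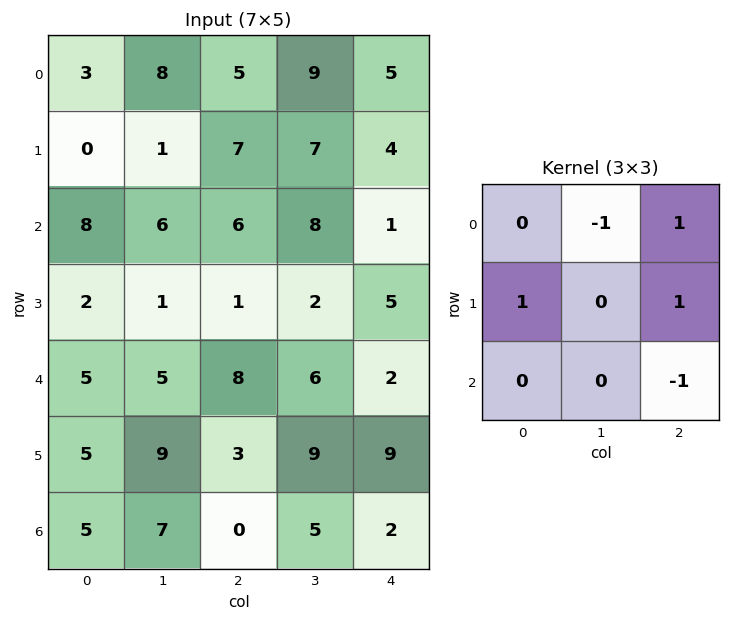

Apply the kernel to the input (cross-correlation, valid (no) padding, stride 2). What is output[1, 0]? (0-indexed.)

-5

The receptive field on the input at this output position is [8 6 6 / 2 1 1 / 5 5 8]. Elementwise product with the kernel and sum: 6·-1 + 6·1 + 2·1 + 1·1 + 8·-1.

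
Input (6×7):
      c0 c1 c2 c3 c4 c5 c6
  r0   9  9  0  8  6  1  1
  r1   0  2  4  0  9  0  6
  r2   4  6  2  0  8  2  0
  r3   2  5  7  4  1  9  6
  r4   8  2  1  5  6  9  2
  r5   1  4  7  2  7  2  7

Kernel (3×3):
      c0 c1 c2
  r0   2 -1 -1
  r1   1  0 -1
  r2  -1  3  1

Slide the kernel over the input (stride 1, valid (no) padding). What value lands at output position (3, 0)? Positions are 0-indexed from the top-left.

17

The receptive field on the input at this output position is [2 5 7 / 8 2 1 / 1 4 7]. Elementwise product with the kernel and sum: 2·2 + 5·-1 + 7·-1 + 8·1 + 1·-1 + 1·-1 + 4·3 + 7·1.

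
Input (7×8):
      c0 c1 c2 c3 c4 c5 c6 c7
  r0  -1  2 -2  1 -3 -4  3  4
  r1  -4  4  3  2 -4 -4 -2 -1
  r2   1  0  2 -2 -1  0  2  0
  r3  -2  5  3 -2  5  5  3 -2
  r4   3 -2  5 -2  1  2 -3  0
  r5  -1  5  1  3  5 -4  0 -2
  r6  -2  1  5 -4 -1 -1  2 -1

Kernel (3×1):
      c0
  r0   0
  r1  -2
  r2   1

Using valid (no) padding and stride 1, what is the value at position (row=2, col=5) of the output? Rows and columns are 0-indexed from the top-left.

-8

The receptive field on the input at this output position is [0 / 5 / 2]. Elementwise product with the kernel and sum: 5·-2 + 2·1.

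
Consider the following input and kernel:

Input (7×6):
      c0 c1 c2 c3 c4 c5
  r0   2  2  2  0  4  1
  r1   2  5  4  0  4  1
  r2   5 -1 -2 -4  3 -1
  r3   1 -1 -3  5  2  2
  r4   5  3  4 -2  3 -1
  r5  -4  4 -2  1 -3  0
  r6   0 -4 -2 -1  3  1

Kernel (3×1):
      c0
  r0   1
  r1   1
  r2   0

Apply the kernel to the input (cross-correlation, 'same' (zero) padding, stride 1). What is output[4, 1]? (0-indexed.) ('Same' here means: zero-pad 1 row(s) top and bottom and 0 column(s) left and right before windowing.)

2

The receptive field on the zero-padded input at this output position is [-1 / 3 / 4]. Elementwise product with the kernel and sum: -1·1 + 3·1.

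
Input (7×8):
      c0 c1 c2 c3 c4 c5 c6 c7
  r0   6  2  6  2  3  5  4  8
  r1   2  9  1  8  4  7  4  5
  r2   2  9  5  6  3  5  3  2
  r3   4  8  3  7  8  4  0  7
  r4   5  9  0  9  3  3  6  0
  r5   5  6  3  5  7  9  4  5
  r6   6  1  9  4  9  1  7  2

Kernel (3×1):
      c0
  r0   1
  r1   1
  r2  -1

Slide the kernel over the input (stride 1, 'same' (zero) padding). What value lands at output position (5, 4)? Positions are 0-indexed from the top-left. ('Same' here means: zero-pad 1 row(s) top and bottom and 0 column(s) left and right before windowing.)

The receptive field on the zero-padded input at this output position is [3 / 7 / 9]. Elementwise product with the kernel and sum: 3·1 + 7·1 + 9·-1.

1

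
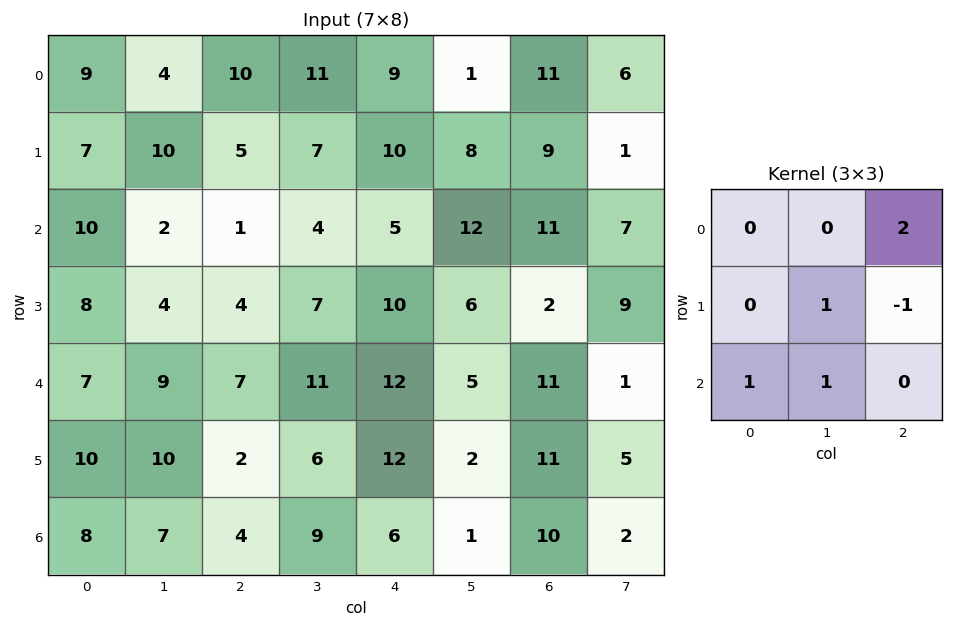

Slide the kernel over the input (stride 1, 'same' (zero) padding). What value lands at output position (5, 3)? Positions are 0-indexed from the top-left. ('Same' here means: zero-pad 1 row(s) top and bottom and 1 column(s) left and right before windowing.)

The receptive field on the zero-padded input at this output position is [7 11 12 / 2 6 12 / 4 9 6]. Elementwise product with the kernel and sum: 12·2 + 6·1 + 12·-1 + 4·1 + 9·1.

31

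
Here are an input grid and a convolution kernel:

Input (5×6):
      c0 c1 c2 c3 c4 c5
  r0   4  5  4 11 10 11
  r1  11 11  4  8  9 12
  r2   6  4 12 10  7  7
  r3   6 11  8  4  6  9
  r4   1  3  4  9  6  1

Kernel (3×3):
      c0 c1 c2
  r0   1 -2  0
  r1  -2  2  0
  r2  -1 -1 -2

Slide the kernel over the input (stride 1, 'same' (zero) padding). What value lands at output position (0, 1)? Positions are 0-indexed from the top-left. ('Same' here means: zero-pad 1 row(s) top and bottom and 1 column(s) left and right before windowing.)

-28

The receptive field on the zero-padded input at this output position is [0 0 0 / 4 5 4 / 11 11 4]. Elementwise product with the kernel and sum: 0·1 + 0·-2 + 4·-2 + 5·2 + 11·-1 + 11·-1 + 4·-2.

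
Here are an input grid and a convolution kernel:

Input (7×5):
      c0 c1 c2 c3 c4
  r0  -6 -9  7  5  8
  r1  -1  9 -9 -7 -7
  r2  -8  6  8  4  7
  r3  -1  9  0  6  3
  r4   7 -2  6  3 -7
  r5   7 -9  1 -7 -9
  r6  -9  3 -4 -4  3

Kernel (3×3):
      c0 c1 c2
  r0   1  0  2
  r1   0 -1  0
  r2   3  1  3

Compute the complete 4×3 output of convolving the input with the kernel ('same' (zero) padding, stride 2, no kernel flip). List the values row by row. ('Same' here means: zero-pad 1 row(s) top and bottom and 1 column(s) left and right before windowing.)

32 -10 -36
52 32 7
-9 -32 -17
-9 -19 -10

Output[0,0]: The receptive field on the zero-padded input at this output position is [0 0 0 / 0 -6 -9 / 0 -1 9]. Elementwise product with the kernel and sum: 0·1 + 0·2 + -6·-1 + 0·3 + -1·1 + 9·3.
Output[0,1]: The receptive field on the zero-padded input at this output position is [0 0 0 / -9 7 5 / 9 -9 -7]. Elementwise product with the kernel and sum: 0·1 + 0·2 + 7·-1 + 9·3 + -9·1 + -7·3.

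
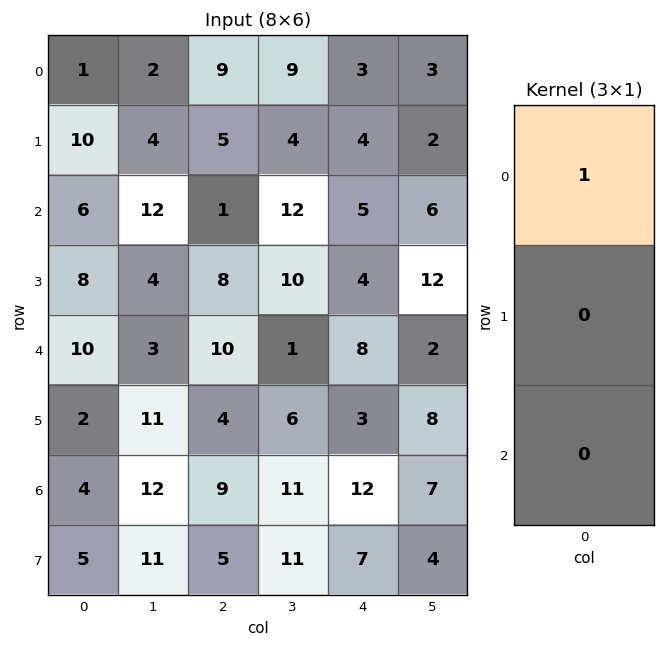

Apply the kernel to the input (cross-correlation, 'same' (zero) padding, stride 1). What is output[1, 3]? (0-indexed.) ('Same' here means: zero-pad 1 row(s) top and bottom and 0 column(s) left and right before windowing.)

9

The receptive field on the zero-padded input at this output position is [9 / 4 / 12]. Elementwise product with the kernel and sum: 9·1.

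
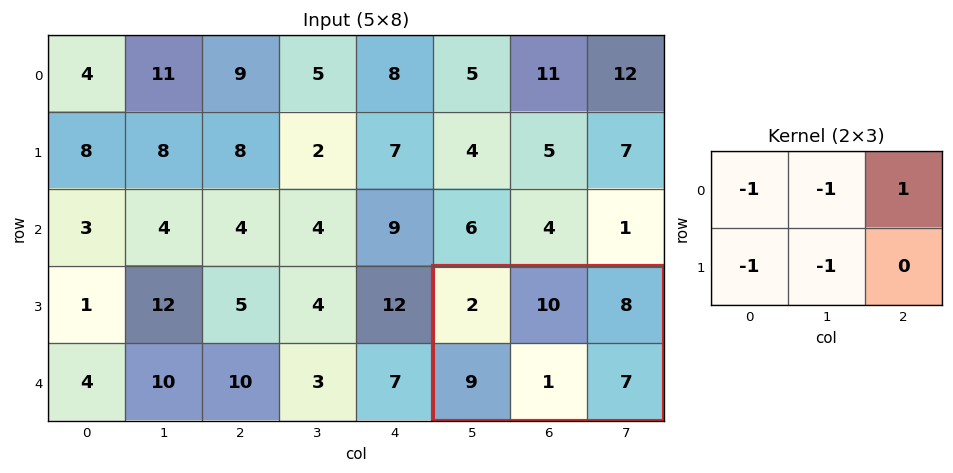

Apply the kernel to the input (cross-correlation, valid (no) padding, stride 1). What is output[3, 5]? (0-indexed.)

The receptive field on the input at this output position is [2 10 8 / 9 1 7]. Elementwise product with the kernel and sum: 2·-1 + 10·-1 + 8·1 + 9·-1 + 1·-1.

-14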